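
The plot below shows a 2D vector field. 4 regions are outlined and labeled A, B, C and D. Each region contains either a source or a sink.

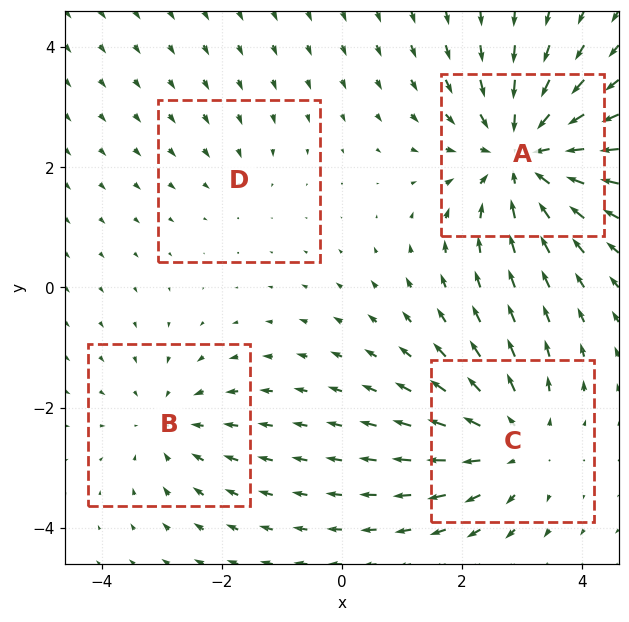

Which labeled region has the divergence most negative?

A

Divergence at each region's feature centre — A: about -6, B: about -3, C: about +4, D: about -2. Region A is most negative.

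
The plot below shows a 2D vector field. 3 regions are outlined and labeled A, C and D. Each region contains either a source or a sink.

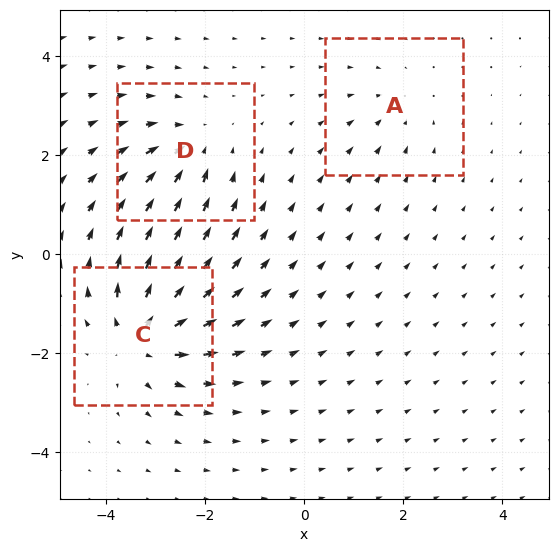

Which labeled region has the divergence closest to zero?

Divergence at each region's feature centre — A: about -2, C: about +5, D: about -4. Region A is closest to zero.

A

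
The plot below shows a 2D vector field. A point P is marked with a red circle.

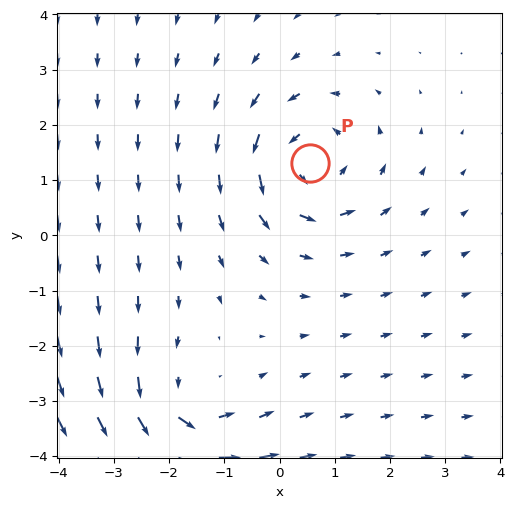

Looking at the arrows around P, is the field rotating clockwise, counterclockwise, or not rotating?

counterclockwise

Near P at (0.5, 1.3) the arrows circulate counterclockwise. The curl (z-component) there is about +3; positive curl means counterclockwise rotation.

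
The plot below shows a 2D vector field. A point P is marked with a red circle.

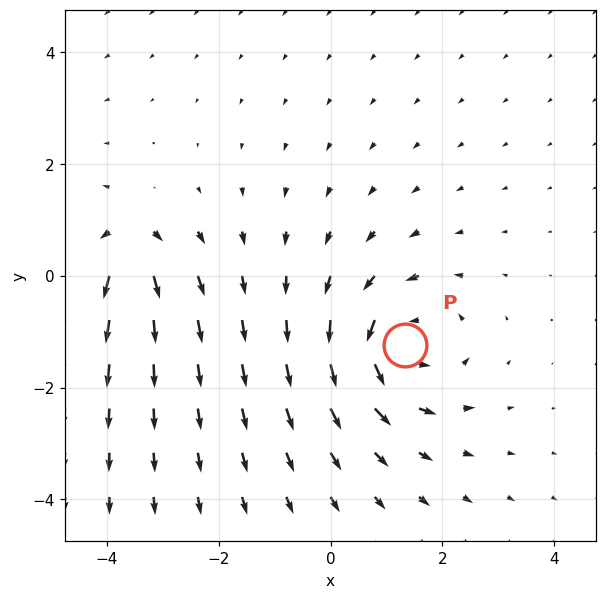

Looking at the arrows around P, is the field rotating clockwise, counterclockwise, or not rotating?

Near P at (1.3, -1.2) the arrows circulate counterclockwise. The curl (z-component) there is about +4; positive curl means counterclockwise rotation.

counterclockwise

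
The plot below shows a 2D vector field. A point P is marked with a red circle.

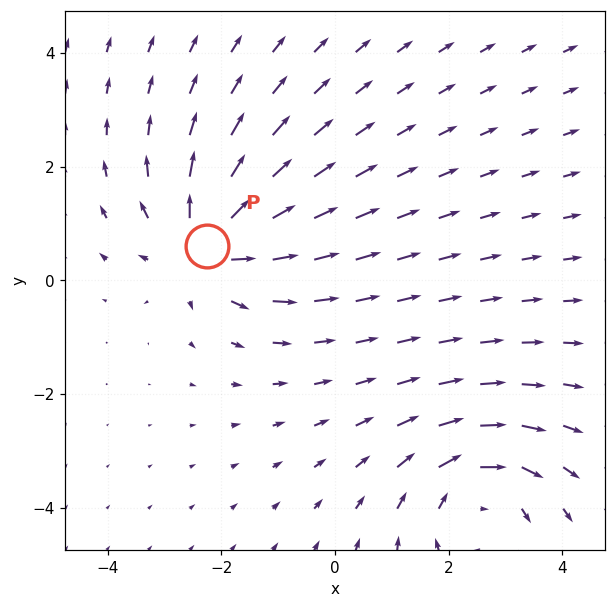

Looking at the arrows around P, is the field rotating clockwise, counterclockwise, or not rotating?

not rotating

Near P at (-2.2, 0.6) the arrows show no circulation. The curl there is ≈0.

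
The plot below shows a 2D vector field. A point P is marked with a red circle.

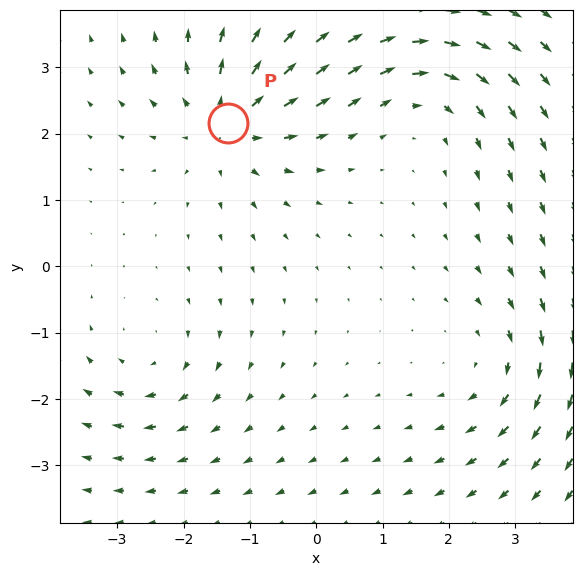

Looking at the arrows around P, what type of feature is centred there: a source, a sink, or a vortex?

At P (-1.3, 2.2) the arrows spread outward. Divergence about +6, curl ≈0 — positive divergence with near-zero curl is a source.

source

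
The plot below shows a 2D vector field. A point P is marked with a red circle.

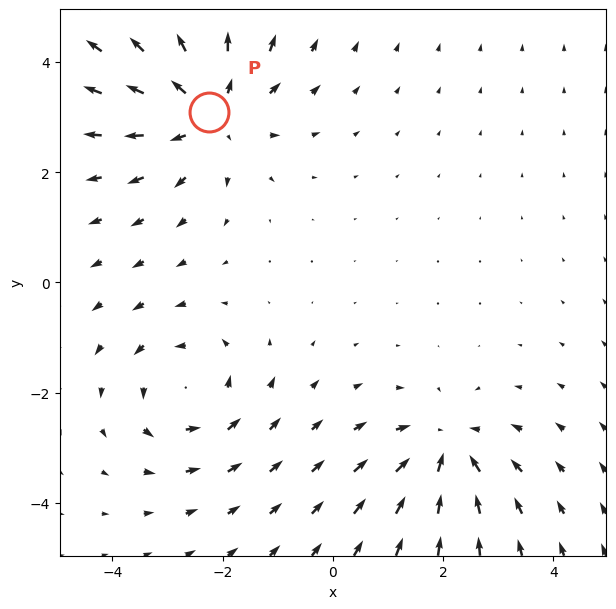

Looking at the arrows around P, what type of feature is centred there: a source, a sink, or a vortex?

At P (-2.3, 3.1) the arrows spread outward. Divergence about +5, curl ≈0 — positive divergence with near-zero curl is a source.

source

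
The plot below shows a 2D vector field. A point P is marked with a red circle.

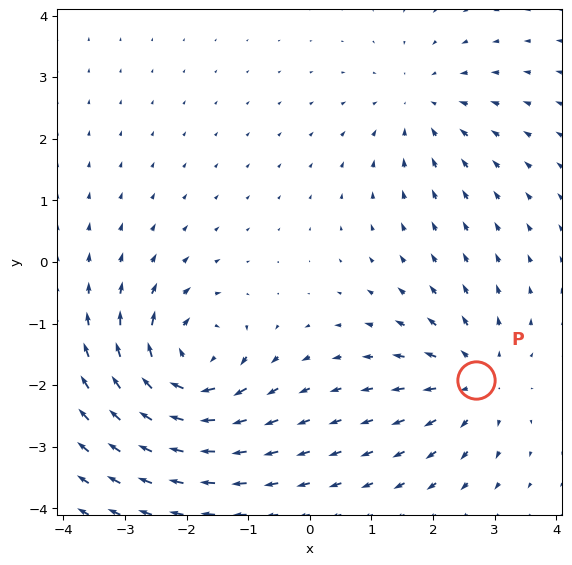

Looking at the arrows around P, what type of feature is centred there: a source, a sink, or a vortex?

At P (2.7, -1.9) the arrows spread outward. Divergence about +4, curl ≈0 — positive divergence with near-zero curl is a source.

source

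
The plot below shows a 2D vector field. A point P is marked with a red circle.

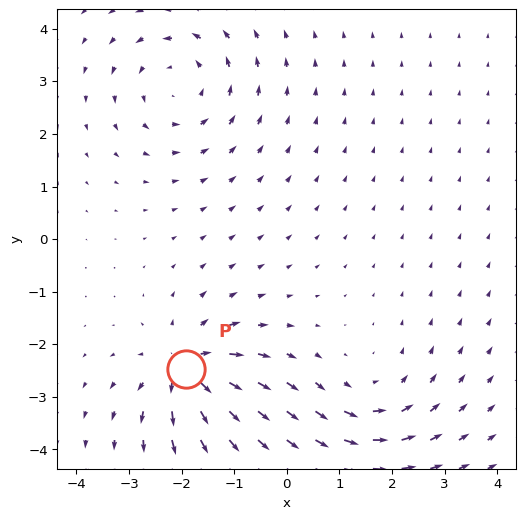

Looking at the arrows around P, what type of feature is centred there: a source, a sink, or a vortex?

source

At P (-1.9, -2.5) the arrows spread outward. Divergence about +6, curl ≈0 — positive divergence with near-zero curl is a source.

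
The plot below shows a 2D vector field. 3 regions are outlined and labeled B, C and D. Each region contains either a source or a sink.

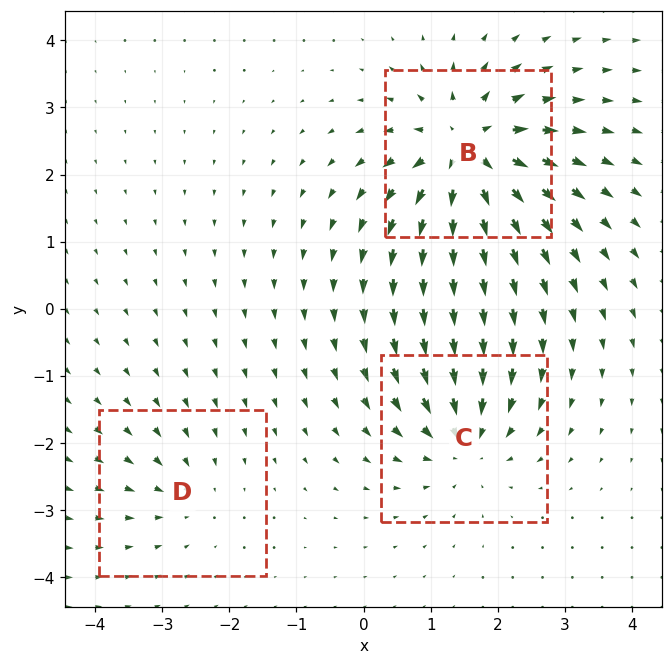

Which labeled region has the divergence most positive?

Divergence at each region's feature centre — B: about +6, C: about -4, D: about -2. Region B is most positive.

B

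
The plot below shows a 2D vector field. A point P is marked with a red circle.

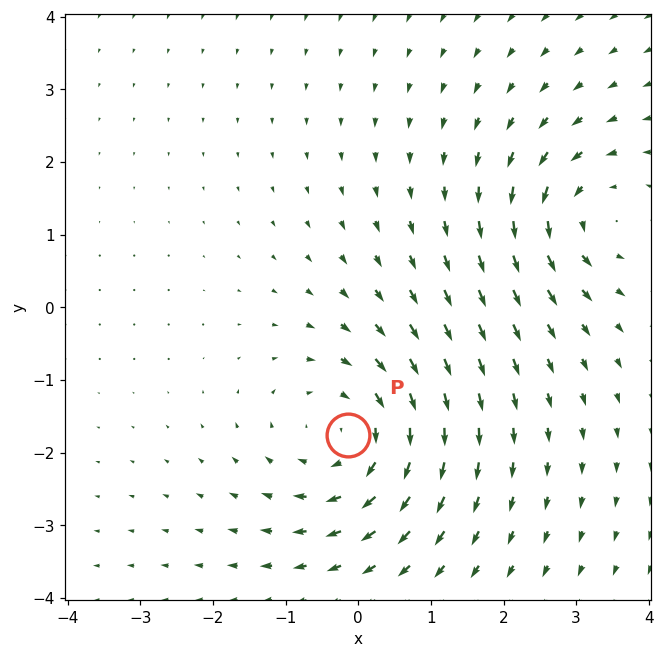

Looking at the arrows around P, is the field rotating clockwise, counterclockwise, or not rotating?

Near P at (-0.1, -1.8) the arrows circulate clockwise. The curl (z-component) there is about -4; negative curl means clockwise rotation.

clockwise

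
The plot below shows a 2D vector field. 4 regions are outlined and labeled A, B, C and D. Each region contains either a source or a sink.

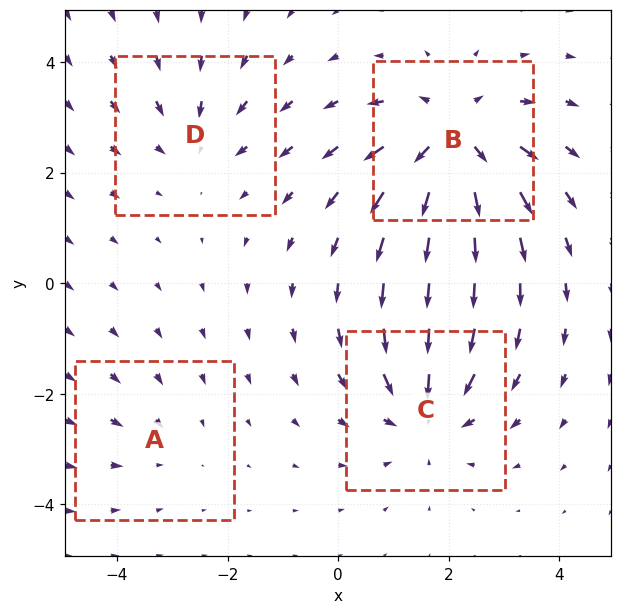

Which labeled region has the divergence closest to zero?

Divergence at each region's feature centre — A: about -2, B: about +6, C: about -5, D: about -3. Region A is closest to zero.

A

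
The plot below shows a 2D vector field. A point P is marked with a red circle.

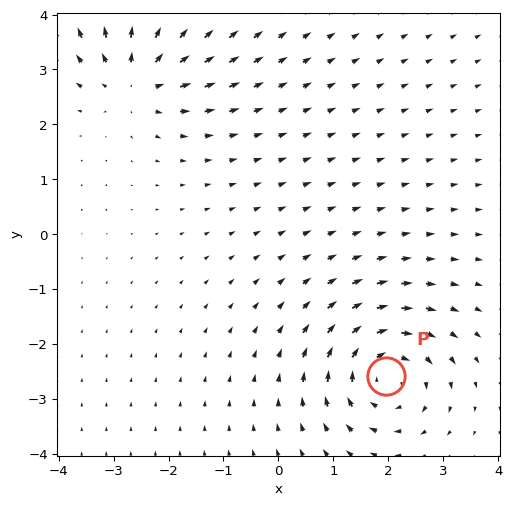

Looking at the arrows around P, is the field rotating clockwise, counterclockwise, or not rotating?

clockwise

Near P at (1.9, -2.6) the arrows circulate clockwise. The curl (z-component) there is about -6; negative curl means clockwise rotation.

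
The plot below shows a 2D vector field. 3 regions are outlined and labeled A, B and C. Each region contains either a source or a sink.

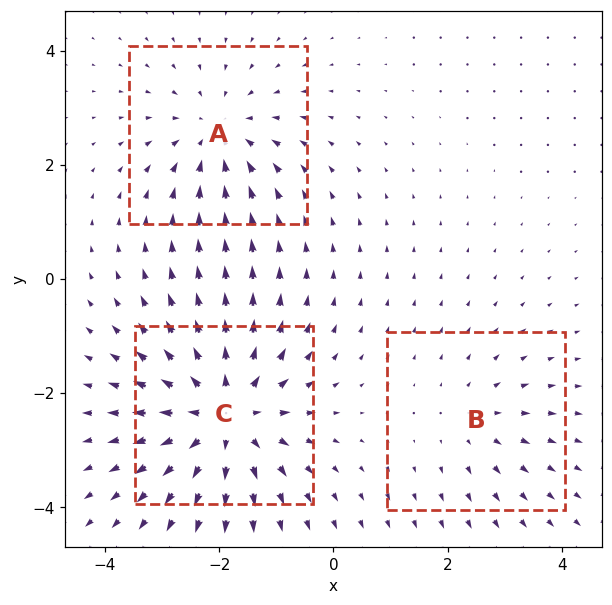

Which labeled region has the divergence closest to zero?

Divergence at each region's feature centre — A: about -3, B: about +2, C: about +4. Region B is closest to zero.

B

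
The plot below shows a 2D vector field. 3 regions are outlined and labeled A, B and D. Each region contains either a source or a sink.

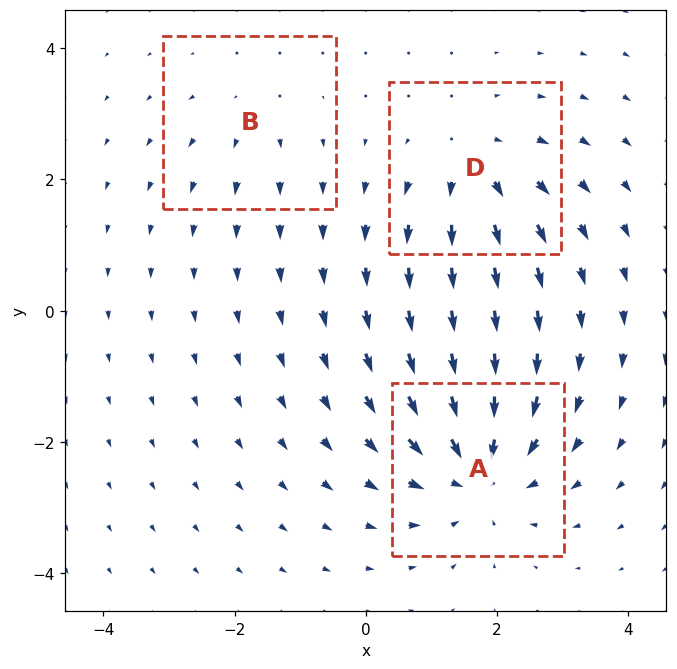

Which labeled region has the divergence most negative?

Divergence at each region's feature centre — A: about -5, B: about +2, D: about +3. Region A is most negative.

A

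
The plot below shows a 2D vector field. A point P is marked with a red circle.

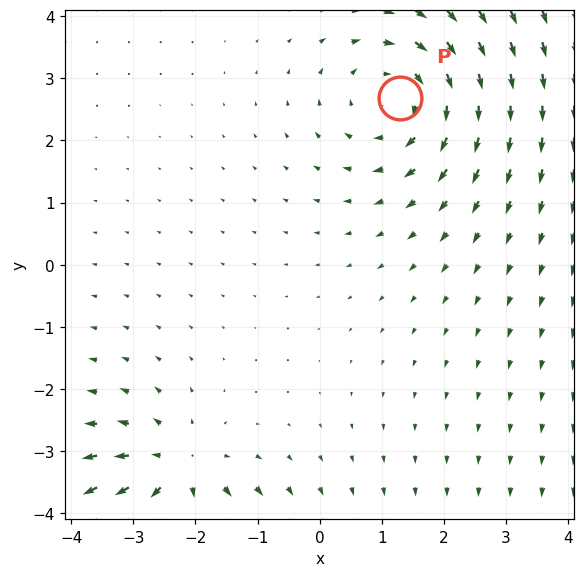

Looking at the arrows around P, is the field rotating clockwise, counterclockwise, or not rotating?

Near P at (1.3, 2.7) the arrows circulate clockwise. The curl (z-component) there is about -4; negative curl means clockwise rotation.

clockwise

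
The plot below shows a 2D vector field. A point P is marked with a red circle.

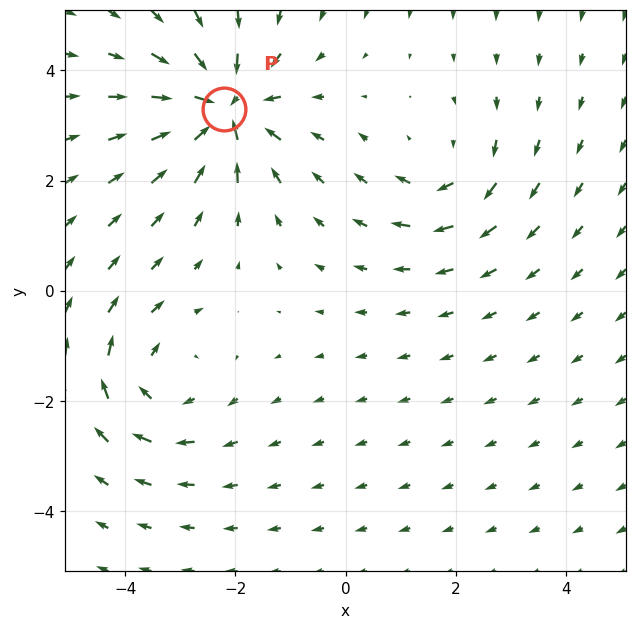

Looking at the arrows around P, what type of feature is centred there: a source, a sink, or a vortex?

sink

At P (-2.2, 3.3) the arrows converge inward. Divergence about -5, curl ≈0 — negative divergence with near-zero curl is a sink.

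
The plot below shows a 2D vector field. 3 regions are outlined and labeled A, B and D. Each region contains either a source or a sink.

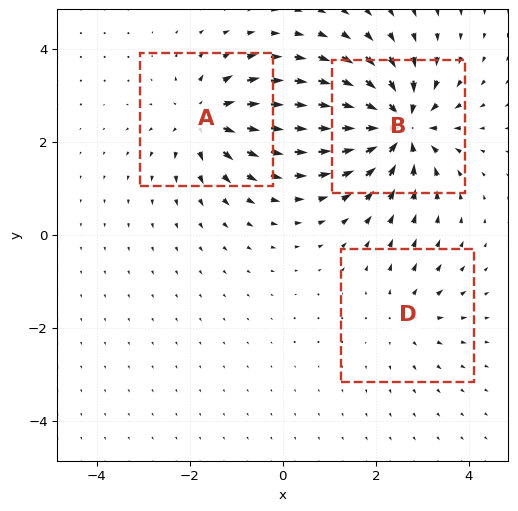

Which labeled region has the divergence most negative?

Divergence at each region's feature centre — A: about +4, B: about -6, D: about +2. Region B is most negative.

B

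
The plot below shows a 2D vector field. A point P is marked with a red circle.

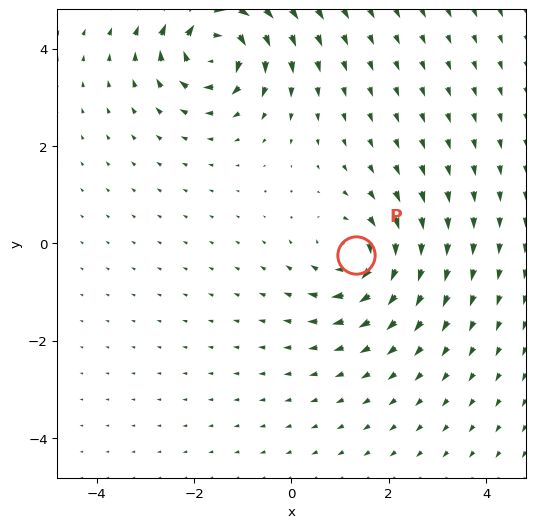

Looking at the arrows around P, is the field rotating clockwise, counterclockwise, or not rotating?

Near P at (1.3, -0.2) the arrows circulate clockwise. The curl (z-component) there is about -4; negative curl means clockwise rotation.

clockwise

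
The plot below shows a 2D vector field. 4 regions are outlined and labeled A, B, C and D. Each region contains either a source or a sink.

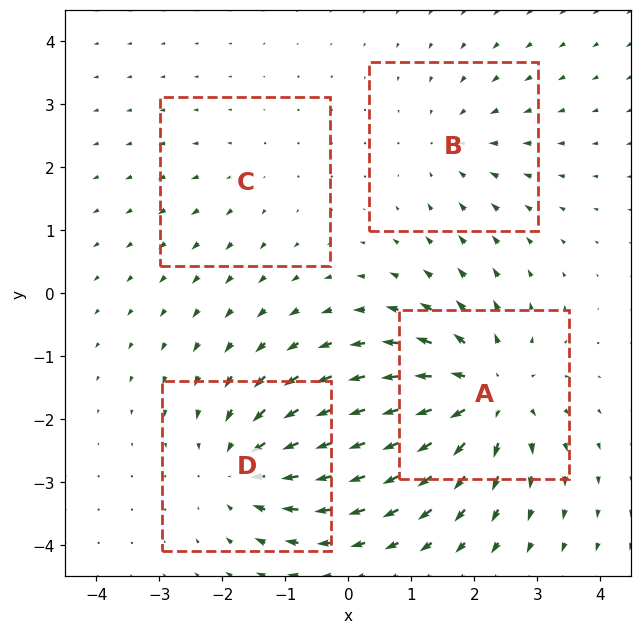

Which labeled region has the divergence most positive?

Divergence at each region's feature centre — A: about +6, B: about -3, C: about +2, D: about -5. Region A is most positive.

A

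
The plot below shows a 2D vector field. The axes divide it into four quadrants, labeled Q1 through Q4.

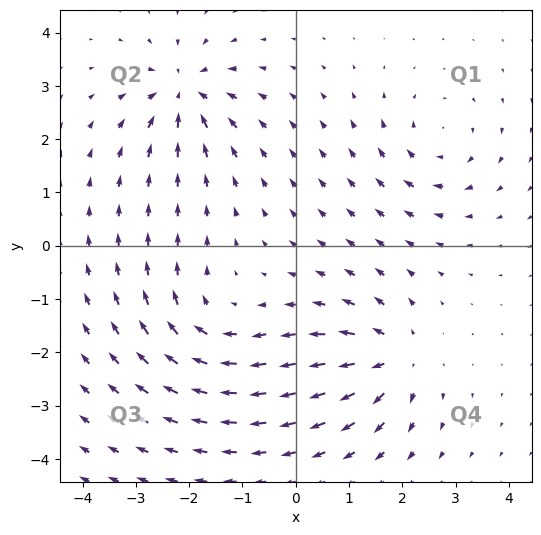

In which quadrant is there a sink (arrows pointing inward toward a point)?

The sink sits at approximately (-2.1, 2.9), which lies in quadrant Q2. The divergence there is about -6, negative as expected for a sink.

Q2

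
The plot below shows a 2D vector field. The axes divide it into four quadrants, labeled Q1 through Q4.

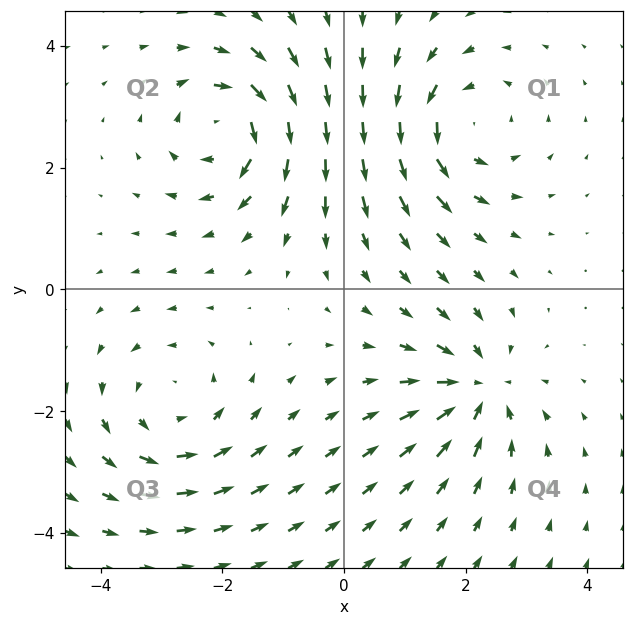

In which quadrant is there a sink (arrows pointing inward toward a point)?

Q4

The sink sits at approximately (2.2, -1.6), which lies in quadrant Q4. The divergence there is about -3, negative as expected for a sink.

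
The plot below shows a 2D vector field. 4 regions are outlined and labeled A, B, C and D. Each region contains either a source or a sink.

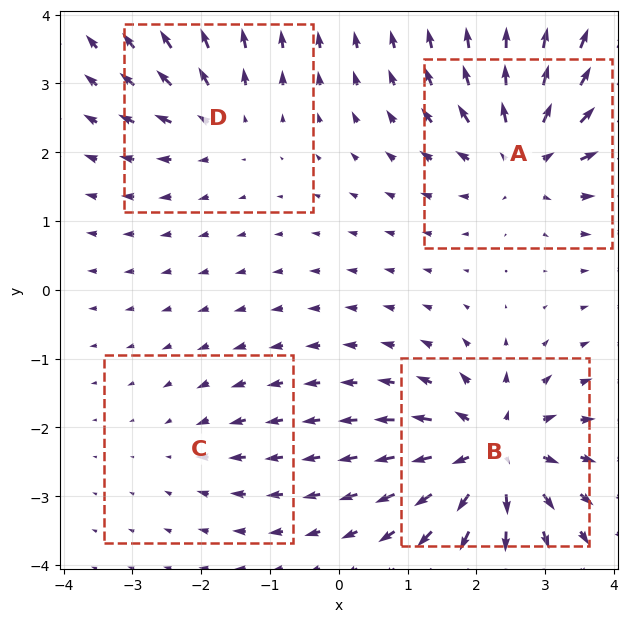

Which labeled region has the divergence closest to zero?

C

Divergence at each region's feature centre — A: about +7, B: about +8, C: about -2, D: about +4. Region C is closest to zero.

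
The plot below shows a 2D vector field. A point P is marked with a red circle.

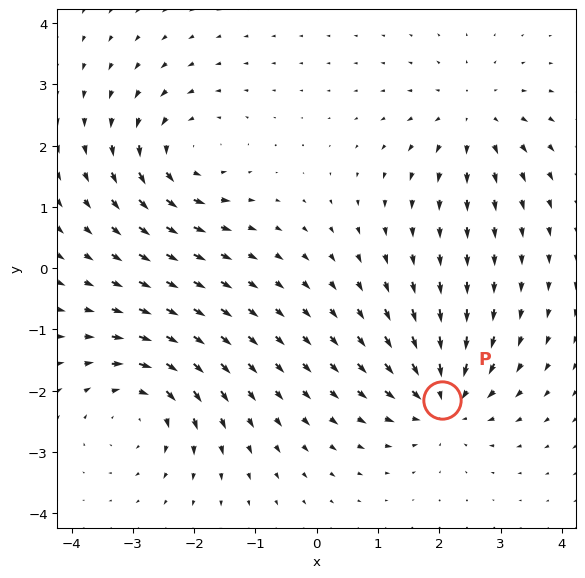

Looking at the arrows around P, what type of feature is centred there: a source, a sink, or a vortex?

At P (2.0, -2.2) the arrows converge inward. Divergence about -7, curl ≈0 — negative divergence with near-zero curl is a sink.

sink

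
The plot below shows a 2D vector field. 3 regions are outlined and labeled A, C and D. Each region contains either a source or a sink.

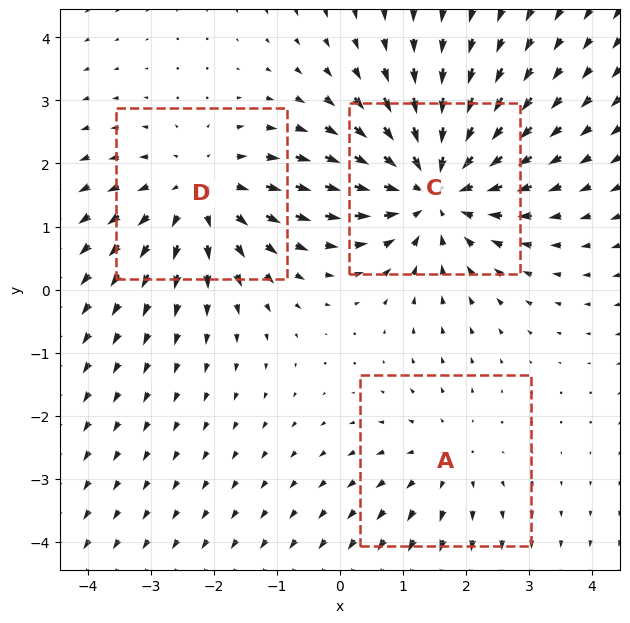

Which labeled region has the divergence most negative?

Divergence at each region's feature centre — A: about +2, C: about -4, D: about +3. Region C is most negative.

C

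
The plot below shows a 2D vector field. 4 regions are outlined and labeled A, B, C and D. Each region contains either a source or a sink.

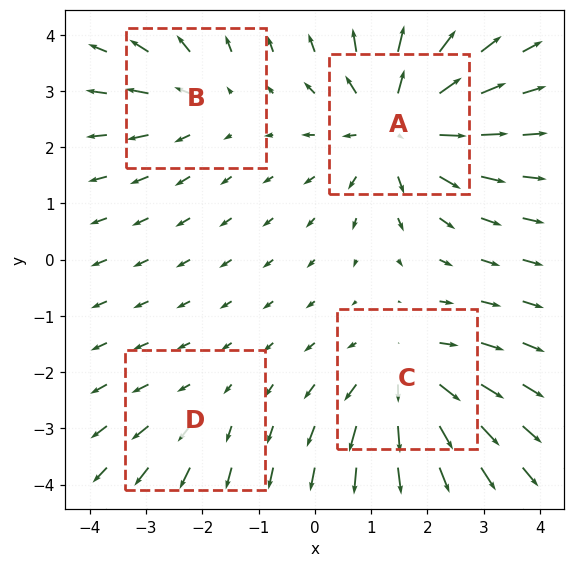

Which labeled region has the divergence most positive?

A

Divergence at each region's feature centre — A: about +6, B: about +3, C: about +5, D: about +2. Region A is most positive.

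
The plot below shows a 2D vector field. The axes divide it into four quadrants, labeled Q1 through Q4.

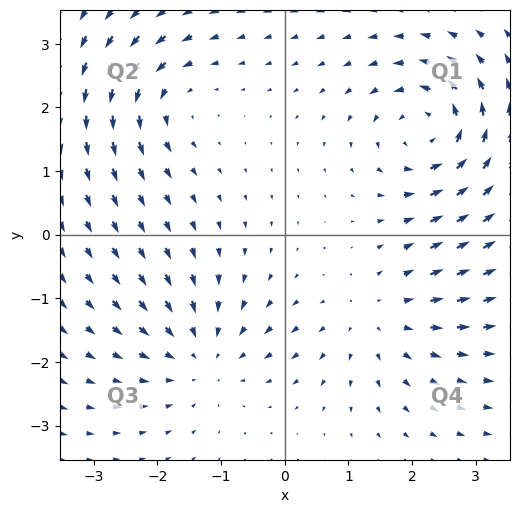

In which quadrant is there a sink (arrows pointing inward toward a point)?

Q3

The sink sits at approximately (-1.3, -1.9), which lies in quadrant Q3. The divergence there is about -4, negative as expected for a sink.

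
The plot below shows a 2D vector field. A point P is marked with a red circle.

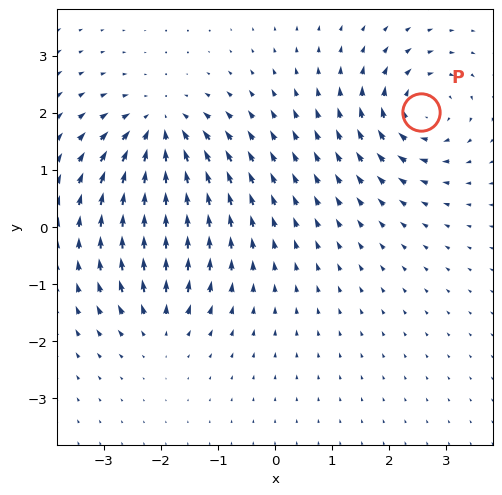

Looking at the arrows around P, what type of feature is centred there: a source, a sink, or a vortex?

At P (2.6, 2.0) the arrows circulate clockwise. Divergence ≈0, curl about -6 — near-zero divergence with nonzero curl is a vortex.

vortex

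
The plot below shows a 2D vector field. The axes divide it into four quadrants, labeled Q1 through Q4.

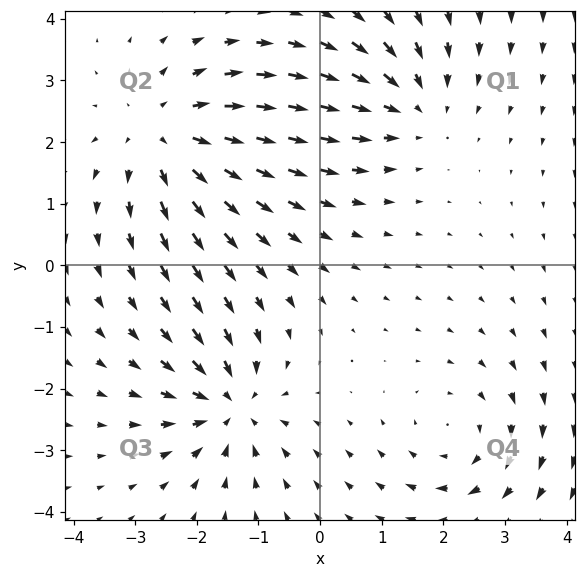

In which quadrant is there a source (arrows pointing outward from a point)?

Q2

The source sits at approximately (-2.5, 2.1), which lies in quadrant Q2. The divergence there is about +4, positive as expected for a source.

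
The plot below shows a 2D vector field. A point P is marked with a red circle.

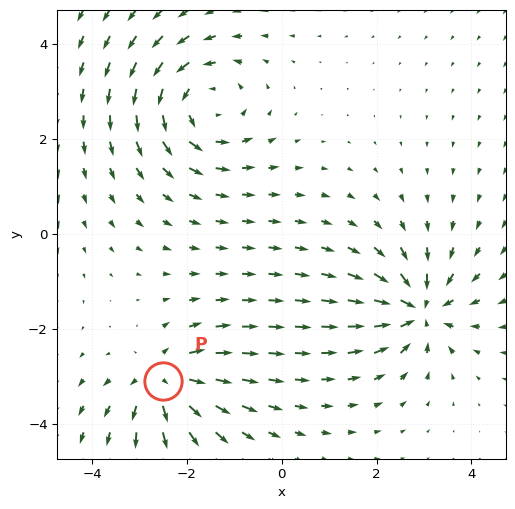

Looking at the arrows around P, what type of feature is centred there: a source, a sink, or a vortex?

At P (-2.5, -3.1) the arrows spread outward. Divergence about +5, curl ≈0 — positive divergence with near-zero curl is a source.

source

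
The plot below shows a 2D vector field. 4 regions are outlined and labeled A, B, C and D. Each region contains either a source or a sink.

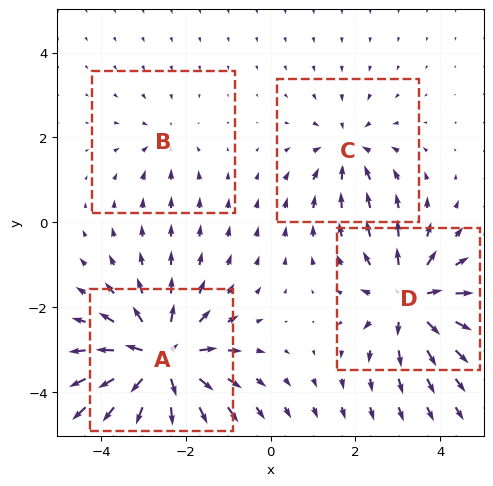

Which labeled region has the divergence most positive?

Divergence at each region's feature centre — A: about +7, B: about -2, C: about -4, D: about +6. Region A is most positive.

A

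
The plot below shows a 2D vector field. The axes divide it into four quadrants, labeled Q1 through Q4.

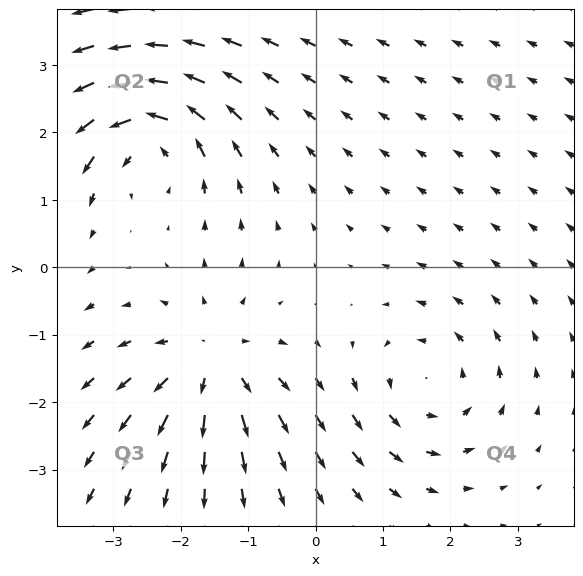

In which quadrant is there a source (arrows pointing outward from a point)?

Q3

The source sits at approximately (-1.6, -1.4), which lies in quadrant Q3. The divergence there is about +4, positive as expected for a source.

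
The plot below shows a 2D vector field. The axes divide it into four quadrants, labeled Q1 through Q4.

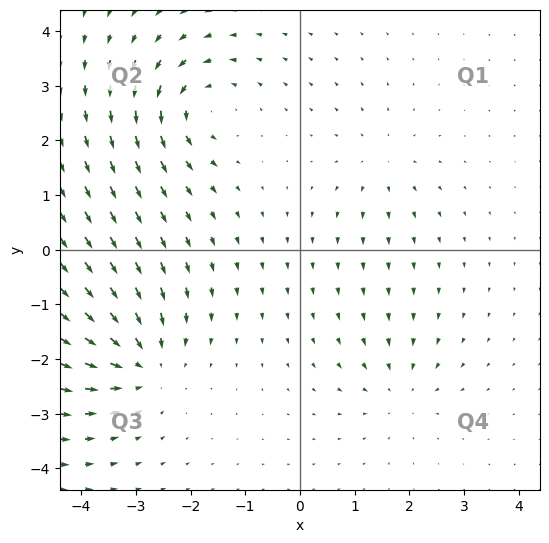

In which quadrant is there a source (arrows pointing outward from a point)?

The source sits at approximately (1.5, 1.6), which lies in quadrant Q1. The divergence there is about +3, positive as expected for a source.

Q1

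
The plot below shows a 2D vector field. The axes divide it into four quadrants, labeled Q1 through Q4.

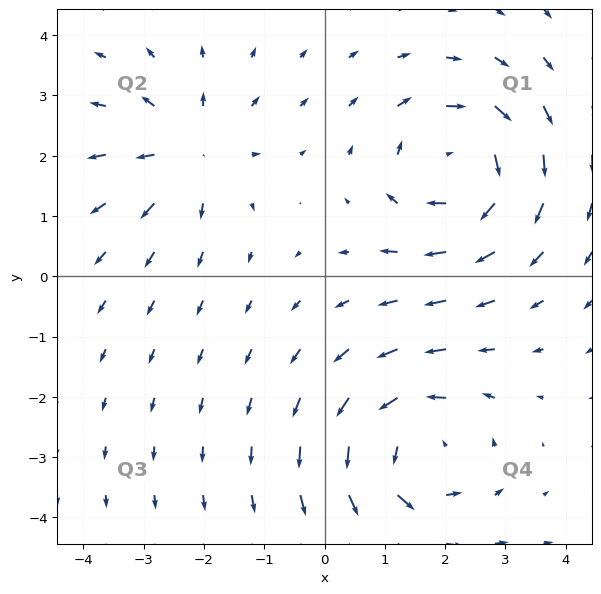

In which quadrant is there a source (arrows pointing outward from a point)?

The source sits at approximately (-2.3, 2.1), which lies in quadrant Q2. The divergence there is about +3, positive as expected for a source.

Q2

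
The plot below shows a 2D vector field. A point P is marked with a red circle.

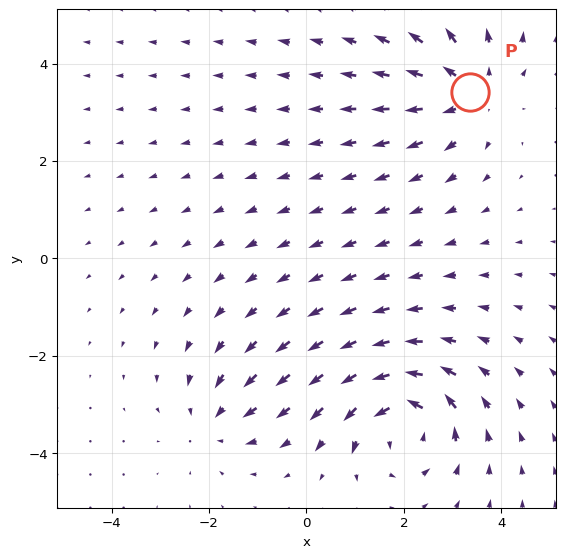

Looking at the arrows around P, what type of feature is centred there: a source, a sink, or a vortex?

source

At P (3.4, 3.4) the arrows spread outward. Divergence about +4, curl ≈0 — positive divergence with near-zero curl is a source.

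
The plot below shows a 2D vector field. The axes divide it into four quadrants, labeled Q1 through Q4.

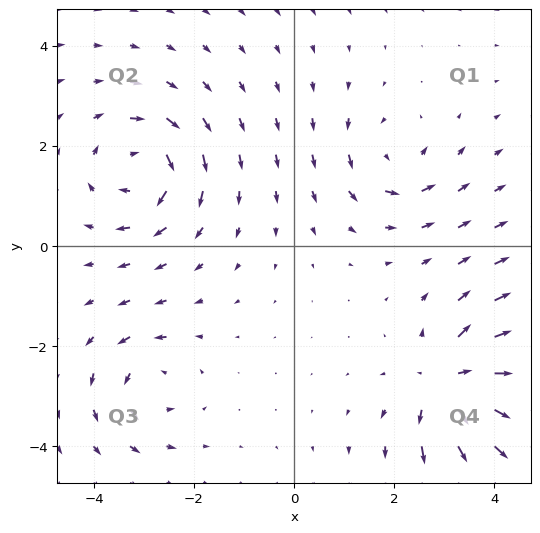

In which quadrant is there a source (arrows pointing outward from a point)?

Q4

The source sits at approximately (3.2, -2.8), which lies in quadrant Q4. The divergence there is about +5, positive as expected for a source.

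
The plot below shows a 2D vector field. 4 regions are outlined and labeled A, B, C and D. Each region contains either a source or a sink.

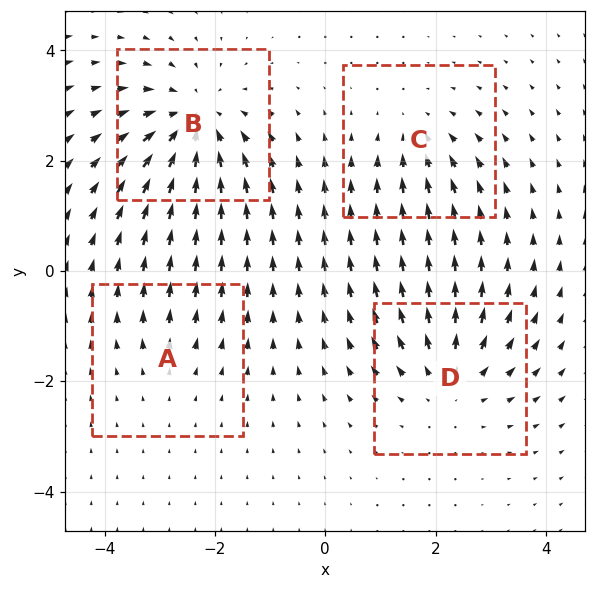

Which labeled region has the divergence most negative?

B

Divergence at each region's feature centre — A: about +2, B: about -6, C: about -3, D: about +5. Region B is most negative.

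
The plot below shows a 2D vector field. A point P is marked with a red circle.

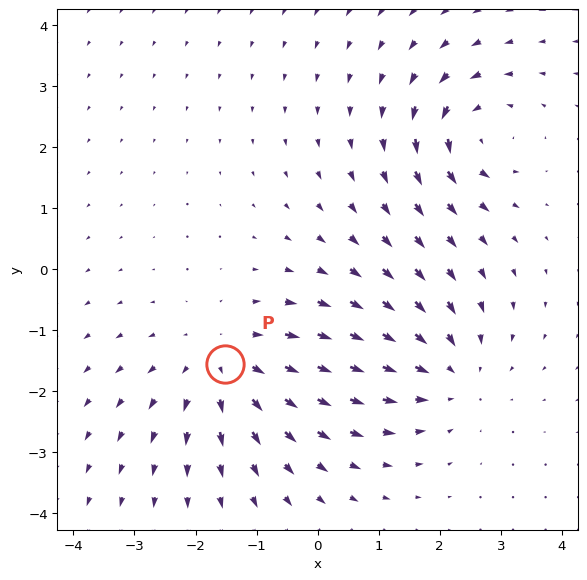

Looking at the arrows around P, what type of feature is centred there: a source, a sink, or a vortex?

At P (-1.5, -1.6) the arrows spread outward. Divergence about +4, curl ≈0 — positive divergence with near-zero curl is a source.

source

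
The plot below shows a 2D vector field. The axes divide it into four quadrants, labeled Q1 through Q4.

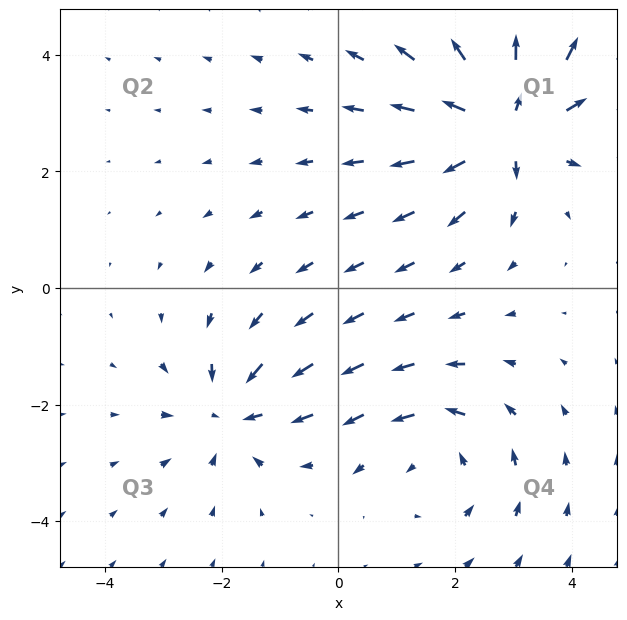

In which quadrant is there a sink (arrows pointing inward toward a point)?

The sink sits at approximately (-1.8, -2.2), which lies in quadrant Q3. The divergence there is about -3, negative as expected for a sink.

Q3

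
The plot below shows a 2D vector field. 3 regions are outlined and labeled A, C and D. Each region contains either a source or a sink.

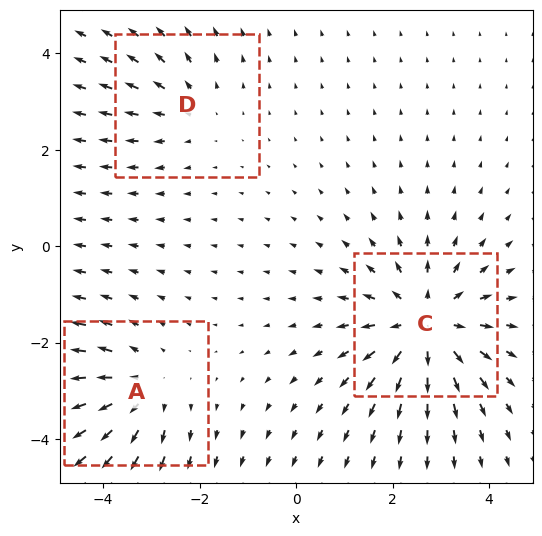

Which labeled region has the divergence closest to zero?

D

Divergence at each region's feature centre — A: about +3, C: about +4, D: about +2. Region D is closest to zero.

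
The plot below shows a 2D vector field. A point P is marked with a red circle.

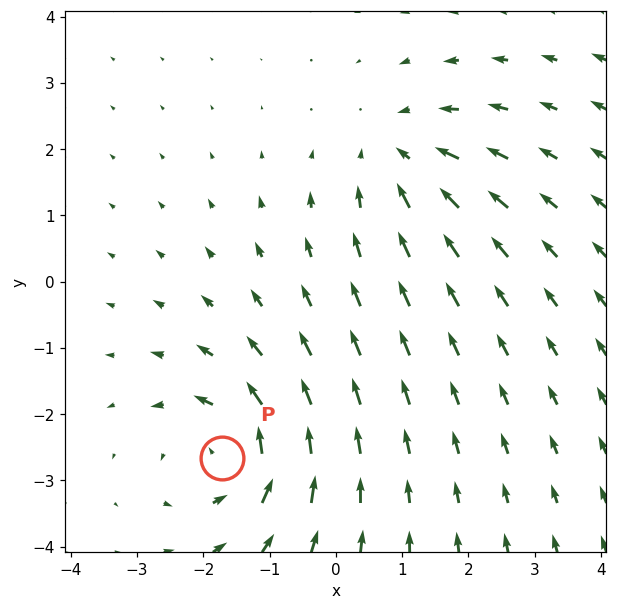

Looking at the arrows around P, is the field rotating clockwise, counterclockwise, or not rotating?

Near P at (-1.7, -2.7) the arrows circulate counterclockwise. The curl (z-component) there is about +4; positive curl means counterclockwise rotation.

counterclockwise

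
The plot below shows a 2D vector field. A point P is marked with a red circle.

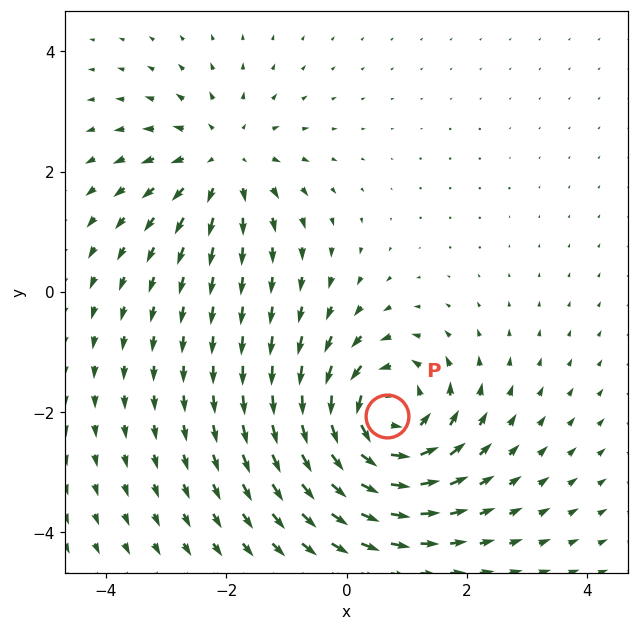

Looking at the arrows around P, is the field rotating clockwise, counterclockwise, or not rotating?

Near P at (0.7, -2.1) the arrows circulate counterclockwise. The curl (z-component) there is about +5; positive curl means counterclockwise rotation.

counterclockwise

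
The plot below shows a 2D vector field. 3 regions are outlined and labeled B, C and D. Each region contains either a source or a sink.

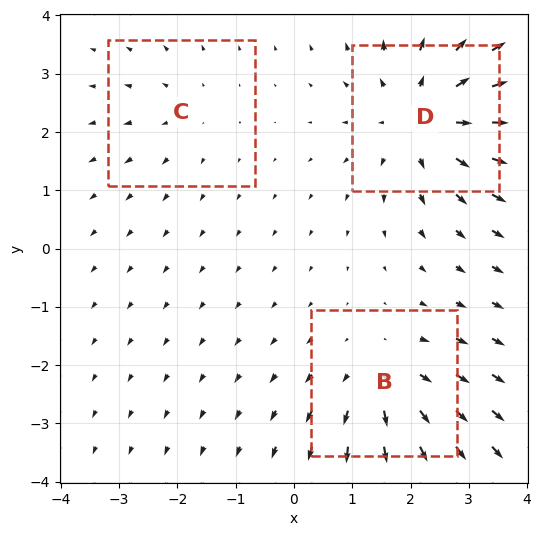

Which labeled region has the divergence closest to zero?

C

Divergence at each region's feature centre — B: about +3, C: about +2, D: about +4. Region C is closest to zero.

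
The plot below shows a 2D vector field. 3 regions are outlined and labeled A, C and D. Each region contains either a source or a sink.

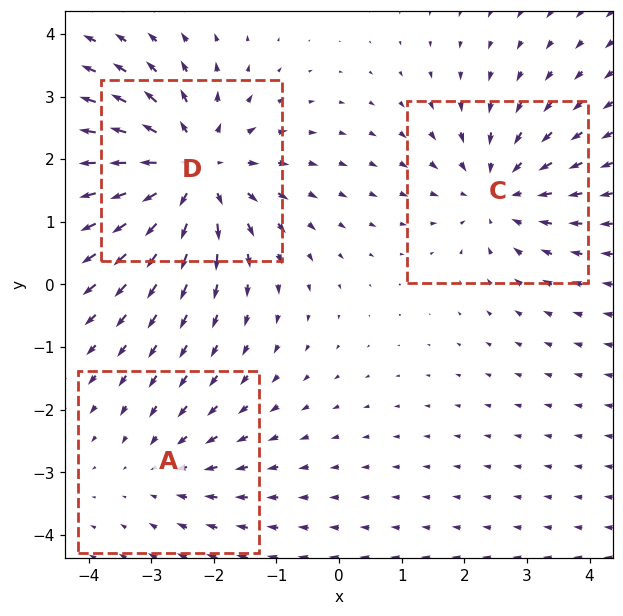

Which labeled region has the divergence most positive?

D

Divergence at each region's feature centre — A: about -2, C: about -3, D: about +5. Region D is most positive.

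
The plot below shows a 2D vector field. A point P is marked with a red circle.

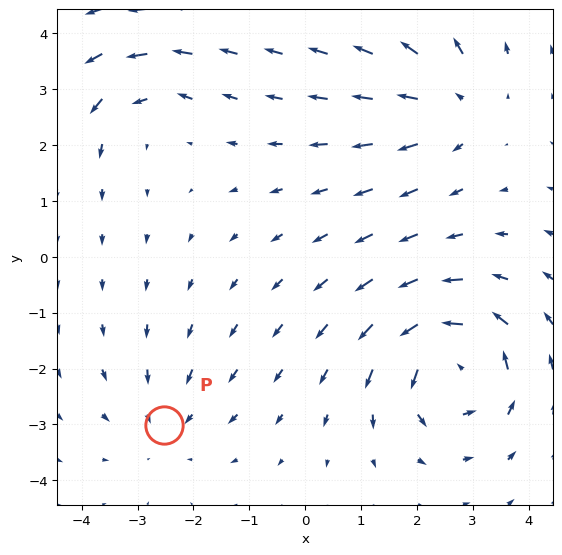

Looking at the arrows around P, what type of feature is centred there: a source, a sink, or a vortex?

sink

At P (-2.5, -3.0) the arrows converge inward. Divergence about -2, curl ≈0 — negative divergence with near-zero curl is a sink.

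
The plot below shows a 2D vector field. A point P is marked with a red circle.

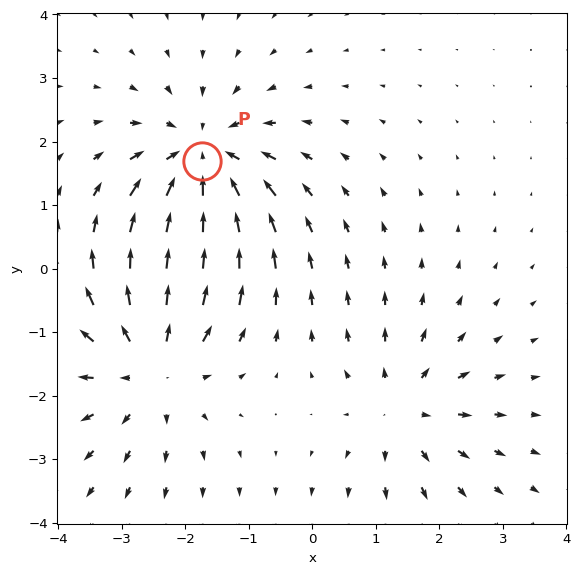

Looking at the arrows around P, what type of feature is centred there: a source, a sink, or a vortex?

At P (-1.7, 1.7) the arrows converge inward. Divergence about -5, curl ≈0 — negative divergence with near-zero curl is a sink.

sink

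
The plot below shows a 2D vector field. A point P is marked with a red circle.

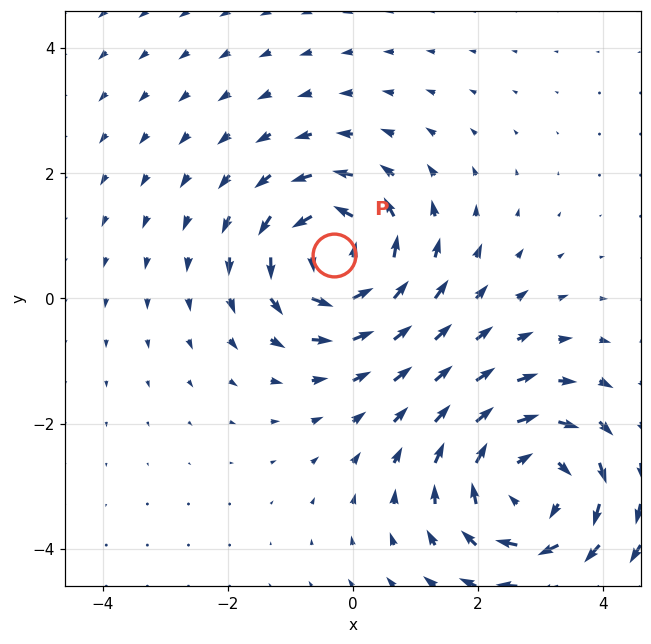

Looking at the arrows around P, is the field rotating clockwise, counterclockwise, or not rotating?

counterclockwise

Near P at (-0.3, 0.7) the arrows circulate counterclockwise. The curl (z-component) there is about +5; positive curl means counterclockwise rotation.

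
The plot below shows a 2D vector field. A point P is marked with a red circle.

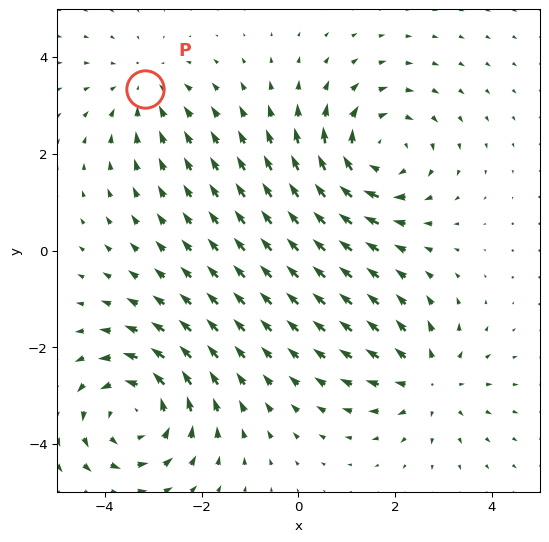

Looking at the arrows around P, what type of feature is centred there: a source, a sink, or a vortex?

sink

At P (-3.2, 3.3) the arrows converge inward. Divergence about -2, curl ≈0 — negative divergence with near-zero curl is a sink.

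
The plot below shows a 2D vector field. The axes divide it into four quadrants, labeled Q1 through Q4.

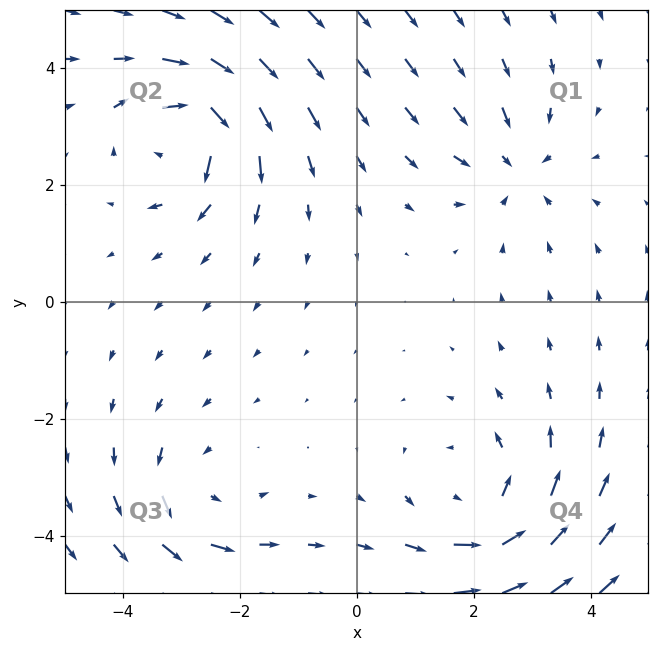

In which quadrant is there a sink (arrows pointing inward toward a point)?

Q1

The sink sits at approximately (2.7, 2.3), which lies in quadrant Q1. The divergence there is about -3, negative as expected for a sink.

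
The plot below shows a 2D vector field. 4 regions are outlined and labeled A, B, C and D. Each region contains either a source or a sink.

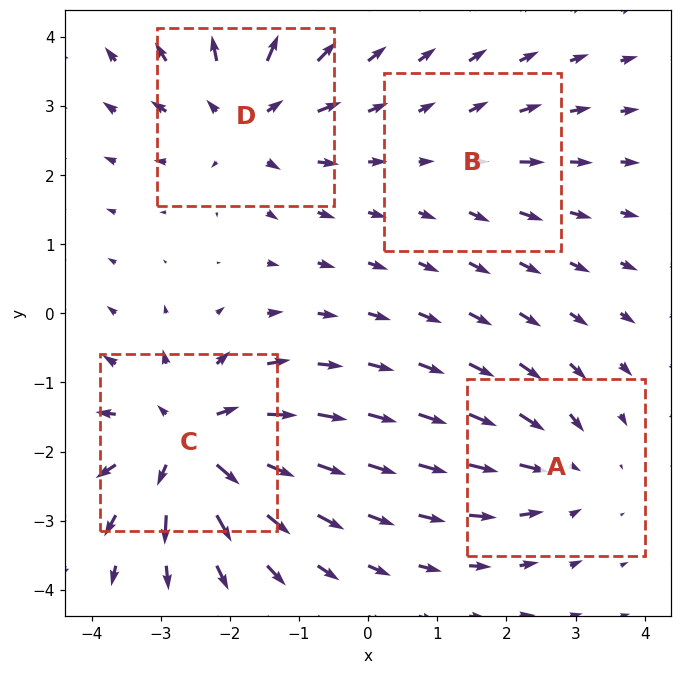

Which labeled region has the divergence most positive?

Divergence at each region's feature centre — A: about -4, B: about +2, C: about +7, D: about +5. Region C is most positive.

C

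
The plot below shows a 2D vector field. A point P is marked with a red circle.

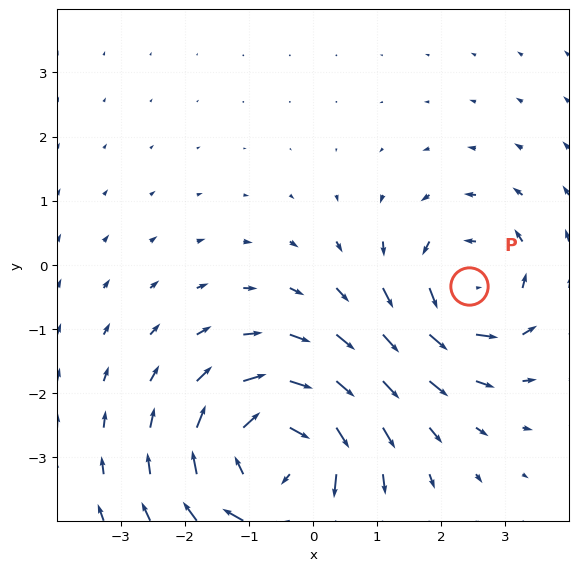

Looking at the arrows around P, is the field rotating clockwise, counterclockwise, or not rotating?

counterclockwise

Near P at (2.4, -0.3) the arrows circulate counterclockwise. The curl (z-component) there is about +3; positive curl means counterclockwise rotation.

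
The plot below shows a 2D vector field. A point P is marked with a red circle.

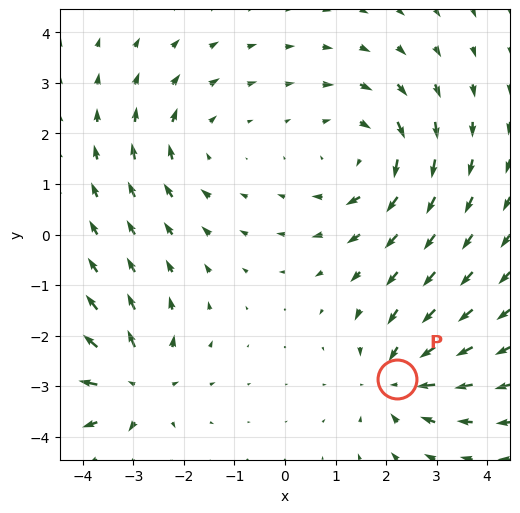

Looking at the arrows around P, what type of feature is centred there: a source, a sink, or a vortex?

At P (2.2, -2.9) the arrows converge inward. Divergence about -4, curl ≈0 — negative divergence with near-zero curl is a sink.

sink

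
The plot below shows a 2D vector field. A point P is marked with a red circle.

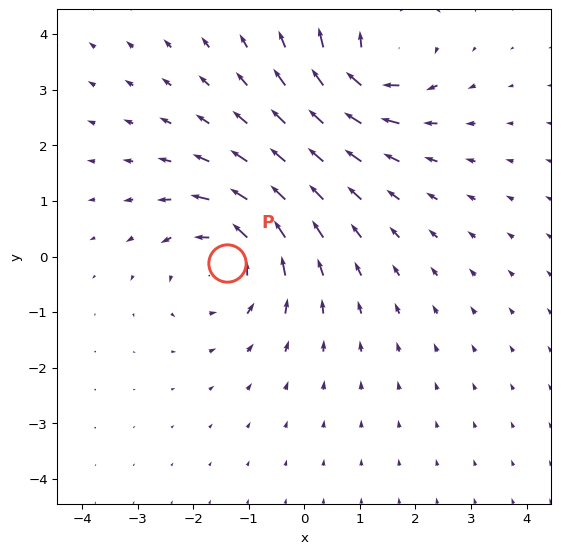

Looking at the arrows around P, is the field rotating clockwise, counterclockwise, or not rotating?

counterclockwise

Near P at (-1.4, -0.1) the arrows circulate counterclockwise. The curl (z-component) there is about +4; positive curl means counterclockwise rotation.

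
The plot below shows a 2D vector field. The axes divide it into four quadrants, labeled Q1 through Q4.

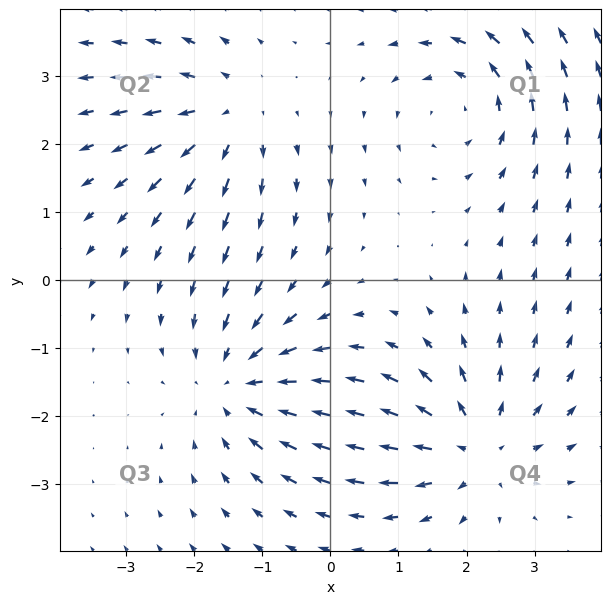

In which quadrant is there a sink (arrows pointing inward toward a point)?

The sink sits at approximately (-1.4, -1.5), which lies in quadrant Q3. The divergence there is about -4, negative as expected for a sink.

Q3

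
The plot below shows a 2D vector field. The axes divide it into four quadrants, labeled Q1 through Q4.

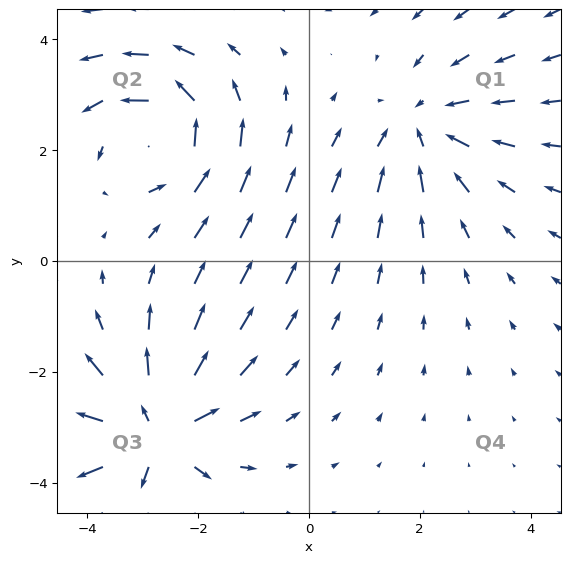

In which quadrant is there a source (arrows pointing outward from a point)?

The source sits at approximately (-2.8, -3.1), which lies in quadrant Q3. The divergence there is about +5, positive as expected for a source.

Q3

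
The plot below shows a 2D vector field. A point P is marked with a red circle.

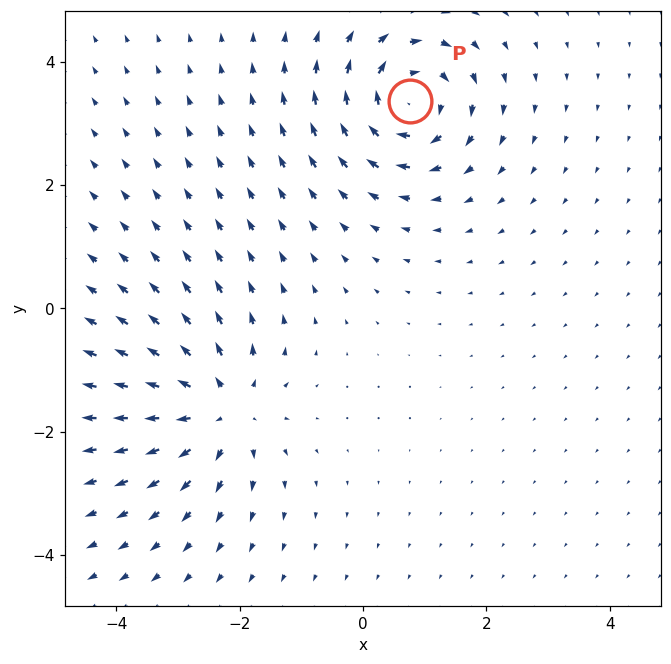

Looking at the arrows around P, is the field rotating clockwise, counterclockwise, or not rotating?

clockwise

Near P at (0.8, 3.4) the arrows circulate clockwise. The curl (z-component) there is about -6; negative curl means clockwise rotation.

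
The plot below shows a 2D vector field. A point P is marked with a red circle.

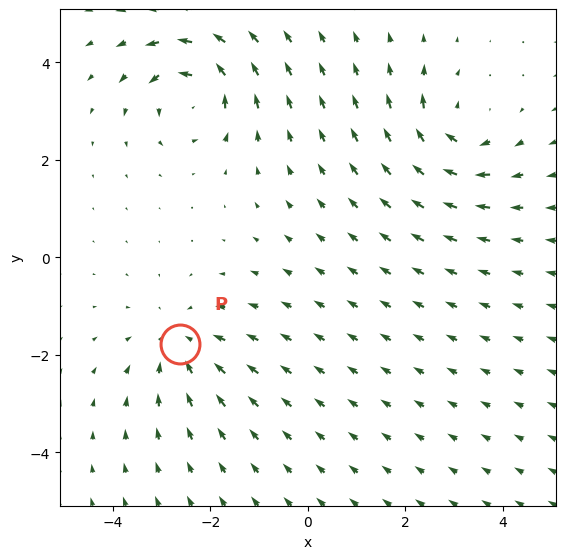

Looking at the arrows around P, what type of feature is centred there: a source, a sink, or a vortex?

At P (-2.6, -1.8) the arrows converge inward. Divergence about -3, curl ≈0 — negative divergence with near-zero curl is a sink.

sink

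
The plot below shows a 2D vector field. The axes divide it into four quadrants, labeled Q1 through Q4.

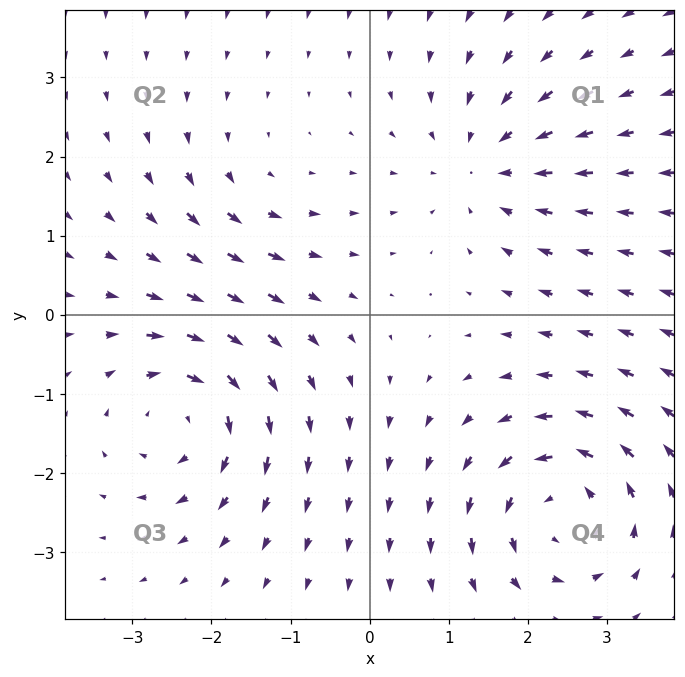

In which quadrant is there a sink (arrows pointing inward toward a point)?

The sink sits at approximately (1.4, 1.9), which lies in quadrant Q1. The divergence there is about -4, negative as expected for a sink.

Q1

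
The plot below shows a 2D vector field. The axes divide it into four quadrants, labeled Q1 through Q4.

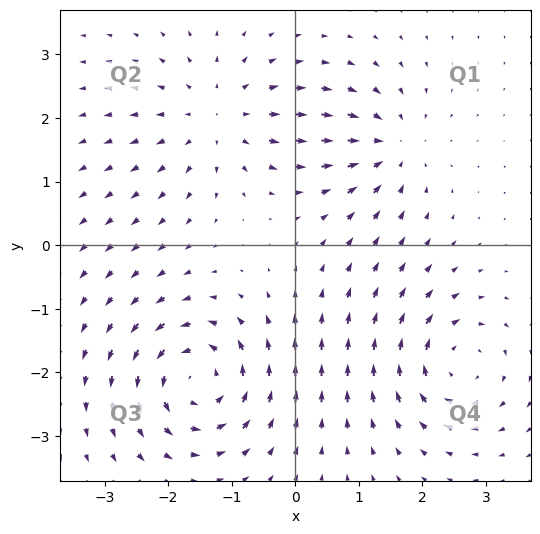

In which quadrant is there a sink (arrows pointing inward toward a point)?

The sink sits at approximately (1.5, 1.6), which lies in quadrant Q1. The divergence there is about -4, negative as expected for a sink.

Q1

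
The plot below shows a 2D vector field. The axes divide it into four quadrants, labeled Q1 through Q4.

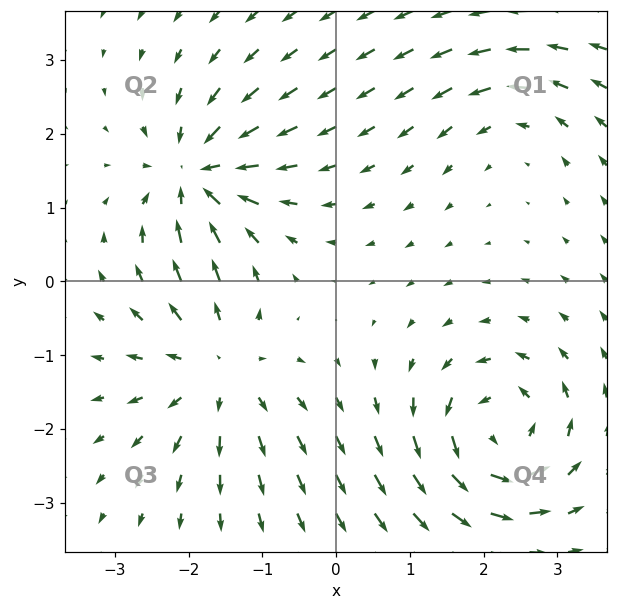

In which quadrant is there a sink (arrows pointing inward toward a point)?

The sink sits at approximately (-1.9, 1.4), which lies in quadrant Q2. The divergence there is about -6, negative as expected for a sink.

Q2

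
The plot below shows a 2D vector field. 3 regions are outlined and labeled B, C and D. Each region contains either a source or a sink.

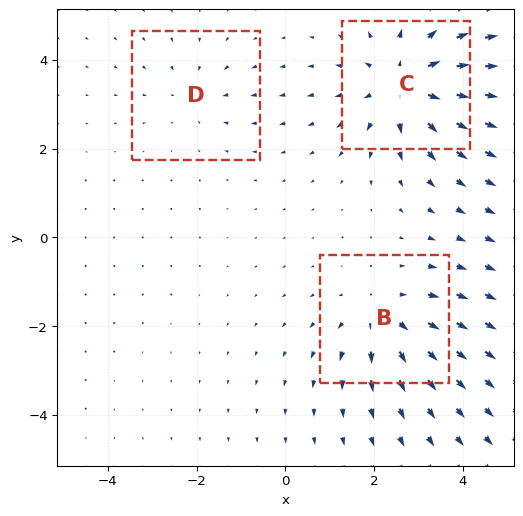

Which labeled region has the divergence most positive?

C

Divergence at each region's feature centre — B: about +3, C: about +4, D: about -2. Region C is most positive.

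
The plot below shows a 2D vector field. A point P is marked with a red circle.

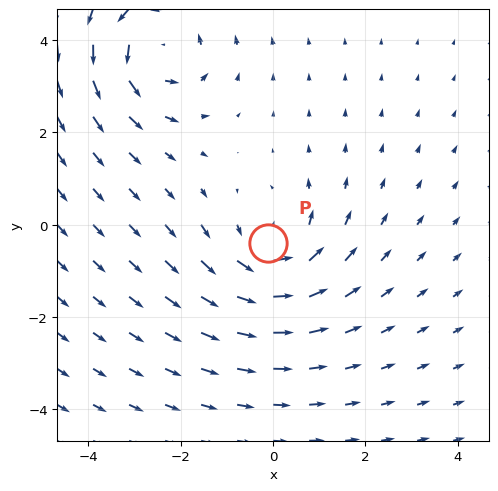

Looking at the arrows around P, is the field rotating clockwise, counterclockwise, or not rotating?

counterclockwise

Near P at (-0.1, -0.4) the arrows circulate counterclockwise. The curl (z-component) there is about +4; positive curl means counterclockwise rotation.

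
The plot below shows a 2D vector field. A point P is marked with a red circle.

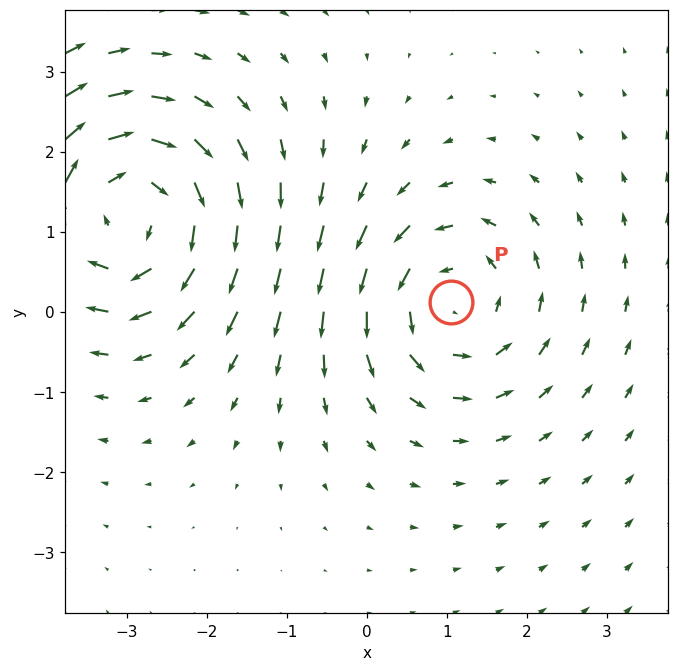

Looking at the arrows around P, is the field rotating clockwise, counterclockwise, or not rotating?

Near P at (1.0, 0.1) the arrows circulate counterclockwise. The curl (z-component) there is about +4; positive curl means counterclockwise rotation.

counterclockwise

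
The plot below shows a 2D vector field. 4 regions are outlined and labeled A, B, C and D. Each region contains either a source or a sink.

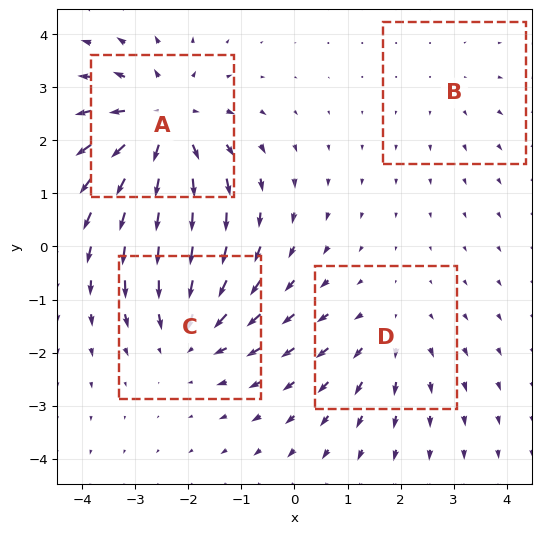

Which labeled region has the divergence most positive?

A

Divergence at each region's feature centre — A: about +6, B: about +2, C: about -4, D: about +3. Region A is most positive.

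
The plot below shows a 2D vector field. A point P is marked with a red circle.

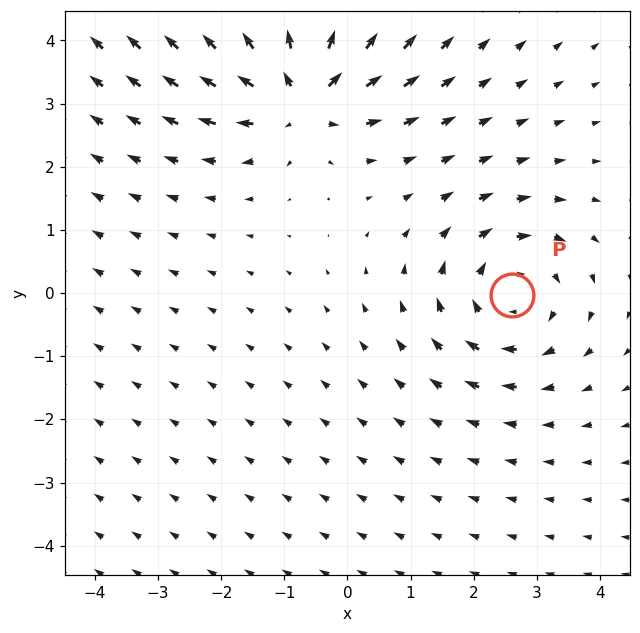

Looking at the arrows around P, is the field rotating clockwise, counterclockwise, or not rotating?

Near P at (2.6, -0.0) the arrows circulate clockwise. The curl (z-component) there is about -3; negative curl means clockwise rotation.

clockwise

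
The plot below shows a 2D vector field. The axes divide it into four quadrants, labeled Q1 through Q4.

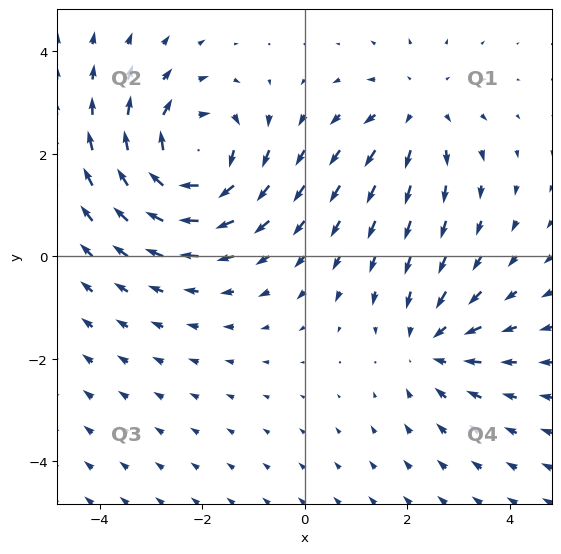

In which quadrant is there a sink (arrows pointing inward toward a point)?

The sink sits at approximately (2.5, -1.7), which lies in quadrant Q4. The divergence there is about -3, negative as expected for a sink.

Q4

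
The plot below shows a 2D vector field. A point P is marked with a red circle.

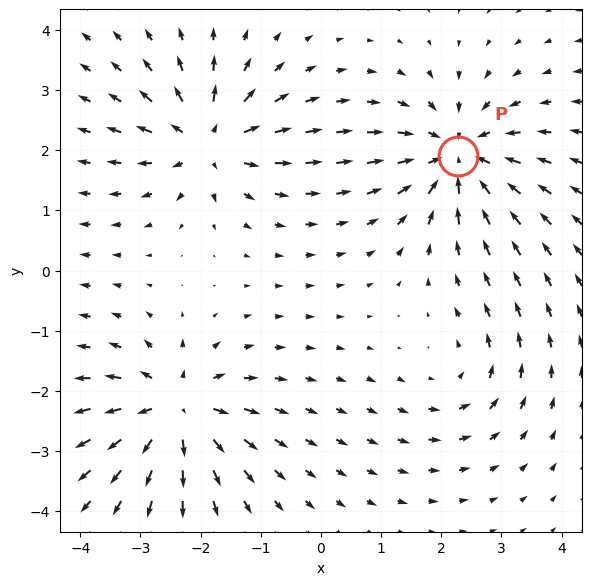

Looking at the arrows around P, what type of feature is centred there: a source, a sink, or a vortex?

At P (2.3, 1.9) the arrows converge inward. Divergence about -5, curl ≈0 — negative divergence with near-zero curl is a sink.

sink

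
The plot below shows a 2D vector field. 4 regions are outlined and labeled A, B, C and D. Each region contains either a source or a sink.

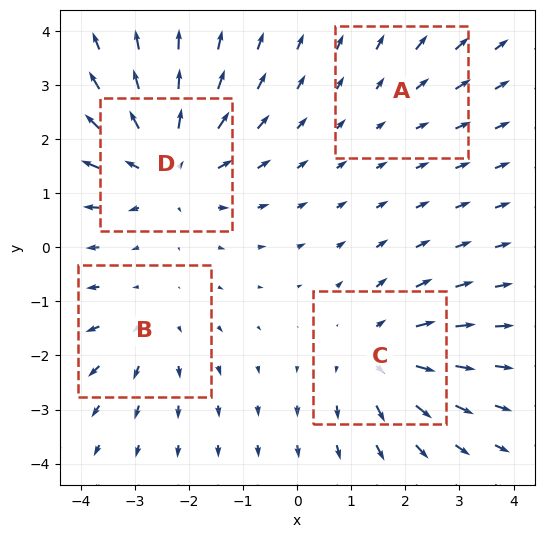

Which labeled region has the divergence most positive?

D

Divergence at each region's feature centre — A: about +2, B: about +3, C: about +5, D: about +6. Region D is most positive.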